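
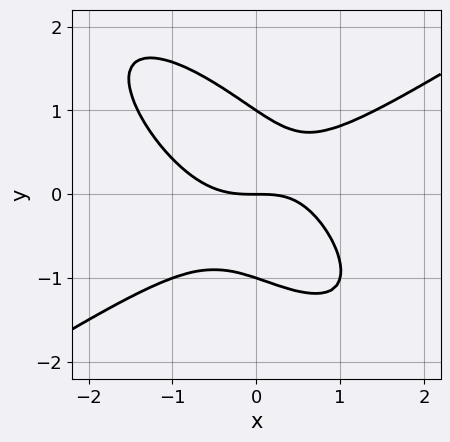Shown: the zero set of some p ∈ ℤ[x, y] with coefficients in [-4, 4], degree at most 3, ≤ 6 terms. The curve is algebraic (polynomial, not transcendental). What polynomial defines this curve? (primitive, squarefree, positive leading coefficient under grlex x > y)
2*x^3 - 3*x*y^2 - 3*y^3 - x*y + 3*y

First, deg p = 3.
Then, from the visible intercepts: the y-axis gridline crossings are at y ∈ {-1, 0, 1}; one x-axis crossing is at x = 0.
Finally, assembling these constraints gives the stated polynomial.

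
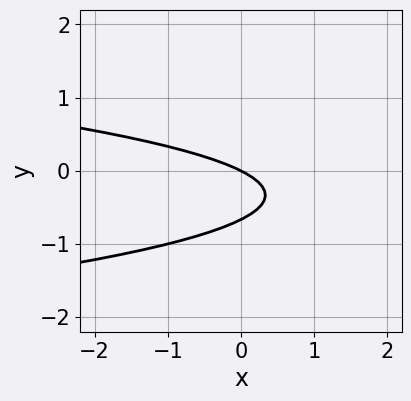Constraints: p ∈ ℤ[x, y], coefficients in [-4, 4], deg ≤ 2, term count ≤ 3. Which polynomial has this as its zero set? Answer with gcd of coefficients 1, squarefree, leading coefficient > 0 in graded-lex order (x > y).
deg p = 2. The shape is more complex than any degree-1 curve.
From the axis intercepts and sections: one x-axis crossing is at x = 0; it meets the y-axis at y = 0 (among the integer gridlines).
These observations pin down the coefficients.

3*y^2 + x + 2*y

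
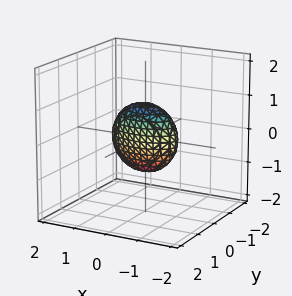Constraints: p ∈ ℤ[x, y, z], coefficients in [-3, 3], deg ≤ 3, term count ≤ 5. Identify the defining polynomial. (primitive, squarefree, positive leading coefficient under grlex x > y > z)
First, degree: a closed, bounded, convex surface; a quadric, so deg p = 2.
Then, symmetries: it's symmetric under z → −z, forcing even powers of z; the x ↦ −x reflection is a symmetry, so x appears only in even powers; the y ↦ −y reflection is a symmetry, so y appears only in even powers.
Then, checking where it meets the axes: the x-axis gridline crossings are at x ∈ {-1, 1}; among the integer gridlines, it crosses the z-axis at z ∈ {-1, 1}.
Finally, matching integer coefficients to the picture gives p.

x^2 + 3*y^2 + z^2 - 1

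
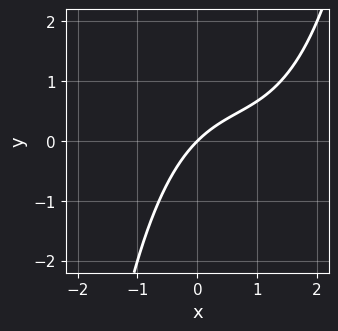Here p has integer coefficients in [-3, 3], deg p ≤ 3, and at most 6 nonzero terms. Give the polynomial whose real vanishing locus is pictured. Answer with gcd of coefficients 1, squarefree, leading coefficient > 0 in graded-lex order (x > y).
x^3 - 2*x^2 + 3*x - 3*y

First, the degree is 3 — a generic line meets the curve in up to 3 points.
Next, reading off the gridlines: one x-axis crossing is at x = 0; it meets the y-axis at y = 0 (among the integer gridlines).
Finally, the integer polynomial consistent with all of this is the stated p.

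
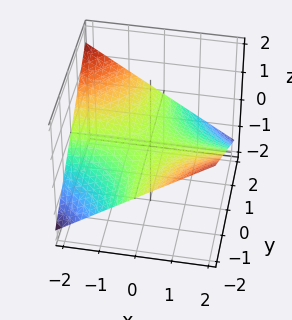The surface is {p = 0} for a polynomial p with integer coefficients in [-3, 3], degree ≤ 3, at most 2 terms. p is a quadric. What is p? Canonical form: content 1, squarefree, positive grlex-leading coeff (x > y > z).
x*y + 3*z

1. deg p = 2.
2. Observable constraints: every point of the y-axis in the box is on the surface; the visible x-axis segment lies entirely on the surface.
3. Putting this together gives p.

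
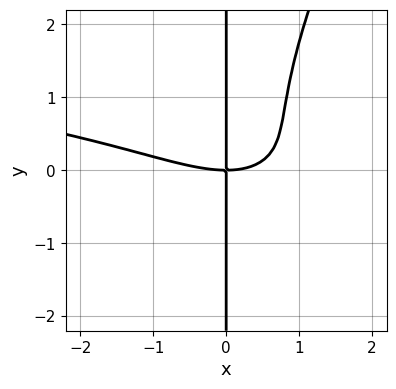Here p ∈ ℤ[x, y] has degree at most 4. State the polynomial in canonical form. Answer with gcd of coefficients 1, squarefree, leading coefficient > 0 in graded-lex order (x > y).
2*x^2*y^2 - x*y^3 + x^3 + 2*x^2*y - 3*x*y

(a) The degree is 4 — the shape is more complex than any degree-3 curve.
(b) Reading off the gridlines: every point of the y-axis in the box is on the curve; it meets the x-axis at x = 0 (among the integer gridlines).
(c) Putting this together gives p.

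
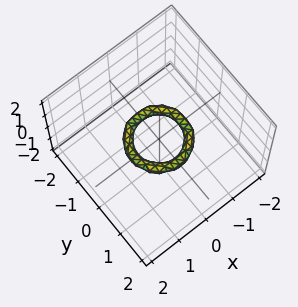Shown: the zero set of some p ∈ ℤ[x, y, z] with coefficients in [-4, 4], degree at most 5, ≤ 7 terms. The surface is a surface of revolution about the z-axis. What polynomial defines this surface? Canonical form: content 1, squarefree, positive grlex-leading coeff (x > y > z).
2*x^4 + 4*x^2*y^2 + 2*y^4 - 3*x^2 - 3*y^2 + 3*z^2 + 1

(a) The degree is 4 — the shape is more complex than any degree-3 surface.
(b) Symmetries: rotational symmetry about the z-axis ⇒ p depends on x, y only through x² + y².
(c) Observable constraints: the surface avoids every integer z-axis point in the box; a circular section at z = 0 has radius between 0 and 1; among the integer gridlines, it crosses the x-axis at x ∈ {-1, 1}.
(d) The integer polynomial consistent with all of this is the stated p. Check: (0, 1, 0) on the y-axis lies on the surface, and p(0, 1, 0) = 0. ✓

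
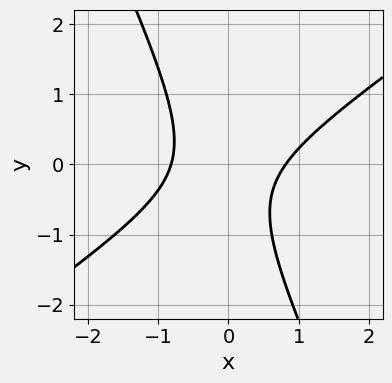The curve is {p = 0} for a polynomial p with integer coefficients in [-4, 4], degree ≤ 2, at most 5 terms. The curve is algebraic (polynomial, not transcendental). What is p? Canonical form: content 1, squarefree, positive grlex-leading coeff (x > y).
3*x^2 - 3*x*y - 2*y^2 - y - 2

The degree is 2 — a generic line meets the curve in up to 2 points.
Reading off the gridlines: it misses every integer gridline on the y-axis.
Solving for integer coefficients yields p as stated.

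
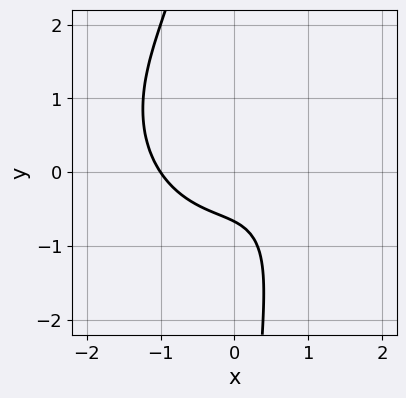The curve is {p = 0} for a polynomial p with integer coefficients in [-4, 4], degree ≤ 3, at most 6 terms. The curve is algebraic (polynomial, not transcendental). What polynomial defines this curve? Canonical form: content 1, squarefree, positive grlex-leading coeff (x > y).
Degree: a generic line meets the curve in up to 3 points, so deg p = 3.
Observable constraints: it crosses the x-axis at the gridline x = -1.
Matching integer coefficients to the picture gives p.

2*x^3 + 2*x*y^2 - x*y + 3*y + 2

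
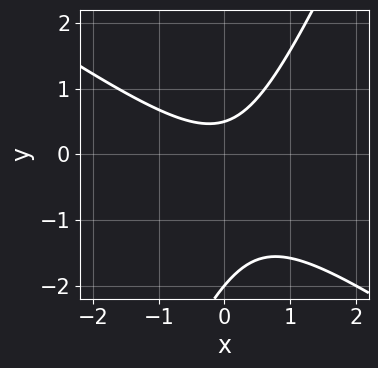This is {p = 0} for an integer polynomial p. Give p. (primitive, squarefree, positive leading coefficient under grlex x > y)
1. The degree is 2 — no degree-1 curve has this shape.
2. Observable constraints: the curve avoids every integer x-axis point in the box; it crosses the y-axis at the gridline y = -2.
3. The integer polynomial consistent with all of this is the stated p.

3*x^2 + 3*x*y - 2*y^2 - 3*y + 2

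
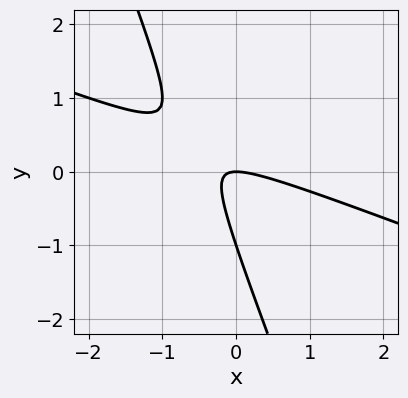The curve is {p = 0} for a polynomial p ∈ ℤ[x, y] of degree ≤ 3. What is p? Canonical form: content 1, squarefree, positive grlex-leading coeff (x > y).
Degree: no degree-1 curve has this shape, so deg p = 2.
Checking where it meets the axes: it crosses the x-axis at the gridline x = 0; among the integer gridlines, it crosses the y-axis at y ∈ {-1, 0}.
Assembling these constraints gives the stated polynomial.

x^2 + 3*x*y + y^2 + y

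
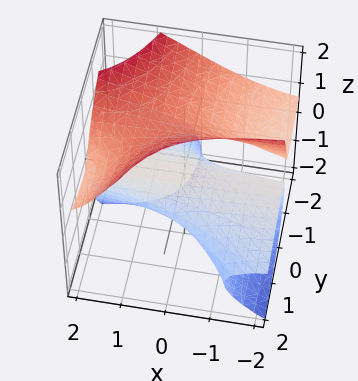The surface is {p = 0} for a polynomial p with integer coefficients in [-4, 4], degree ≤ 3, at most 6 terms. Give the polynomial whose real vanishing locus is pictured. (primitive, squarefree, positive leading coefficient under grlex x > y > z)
2*x*y*z - y*z^2 + z^3 - y^2 - 2*z

(a) I count 2 distinct pieces.
(b) The degree is 3 — no degree-2 surface has this shape.
(c) Against the integer gridlines: one y-axis crossing is at y = 0; the visible x-axis segment lies entirely on the surface.
(d) These observations pin down the coefficients.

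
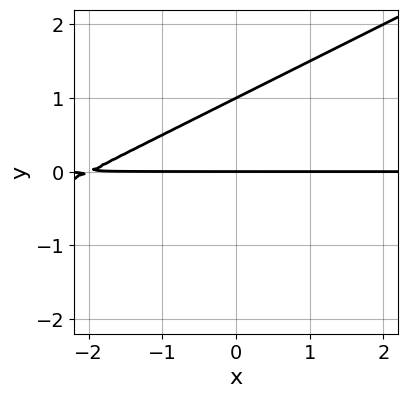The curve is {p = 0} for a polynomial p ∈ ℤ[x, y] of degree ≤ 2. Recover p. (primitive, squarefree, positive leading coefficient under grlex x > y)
x*y - 2*y^2 + 2*y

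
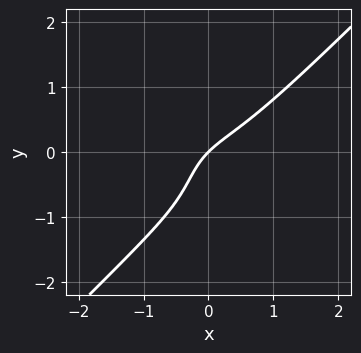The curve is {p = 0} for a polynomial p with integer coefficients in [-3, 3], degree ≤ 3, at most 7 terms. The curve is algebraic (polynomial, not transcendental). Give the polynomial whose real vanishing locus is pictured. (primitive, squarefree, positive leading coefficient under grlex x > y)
1. deg p = 3. A generic line meets the curve in up to 3 points.
2. From the visible intercepts: it meets the y-axis at y = 0 (among the integer gridlines); it crosses the x-axis at the gridline x = 0.
3. These observations pin down the coefficients.

x^3 - y^3 - y^2 + x - y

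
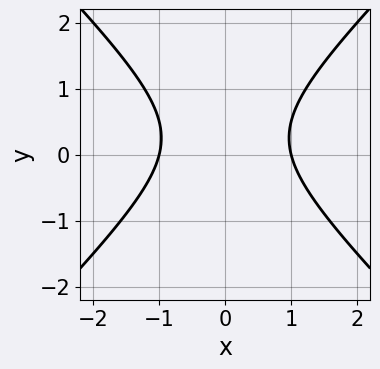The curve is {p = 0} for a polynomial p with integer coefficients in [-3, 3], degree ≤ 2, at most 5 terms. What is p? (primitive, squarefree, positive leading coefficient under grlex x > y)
2*x^2 - 2*y^2 + y - 2

The degree is 2 — no degree-1 curve has this shape.
Symmetries: it's symmetric under x → −x, forcing even powers of x.
Reading off the gridlines: among the integer gridlines, it crosses the x-axis at x ∈ {-1, 1}; the curve avoids every integer y-axis point in the box.
Solving for integer coefficients yields p as stated.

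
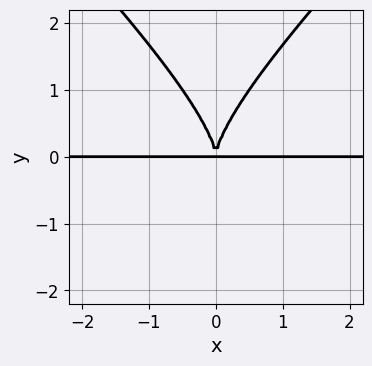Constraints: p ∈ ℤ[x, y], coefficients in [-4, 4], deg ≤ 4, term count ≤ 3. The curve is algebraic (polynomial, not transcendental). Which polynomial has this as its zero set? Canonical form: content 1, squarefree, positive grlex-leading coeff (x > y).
1. The degree is 4 — no degree-3 curve has this shape.
2. Symmetries: it's symmetric under x → −x, forcing even powers of x.
3. Checking where it meets the axes: every point of the x-axis in the box is on the curve.
4. Fitting integer coefficients to these (and the overall shape) gives p.

x^2*y^2 - y^4 + 3*x^2*y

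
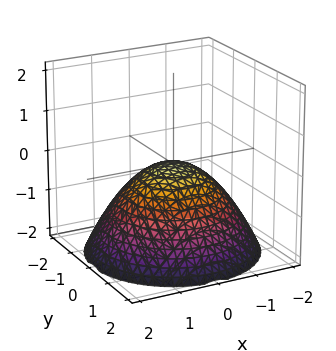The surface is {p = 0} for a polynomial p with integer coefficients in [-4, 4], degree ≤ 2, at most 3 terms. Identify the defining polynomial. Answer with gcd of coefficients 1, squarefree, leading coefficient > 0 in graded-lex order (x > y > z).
x^2 + y^2 + 2*z

(a) The degree is 2 — a paraboloid; a quadric.
(b) Symmetry: the surface is invariant under rotation about z: p = q(x² + y², z).
(c) From the visible intercepts: a circular section at z = -1 has radius between 1 and 2; it meets the x-axis at x = 0 (among the integer gridlines); one z-axis crossing is at z = 0; one y-axis crossing is at y = 0.
(d) Fitting integer coefficients to these (and the overall shape) gives p.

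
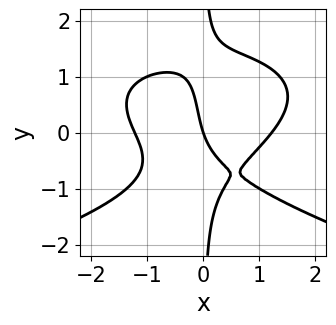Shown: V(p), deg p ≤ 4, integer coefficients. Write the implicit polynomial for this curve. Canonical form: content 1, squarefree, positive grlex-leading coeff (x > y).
3*x*y^3 + 2*x^3 - 3*x*y - 3*x - y

First, the degree is 4 — a generic line meets the curve in up to 4 points.
Next, from the visible intercepts: it crosses the x-axis at the gridline x = 0; it meets the y-axis at y = 0 (among the integer gridlines).
Finally, together with the visible shape, these determine p as stated.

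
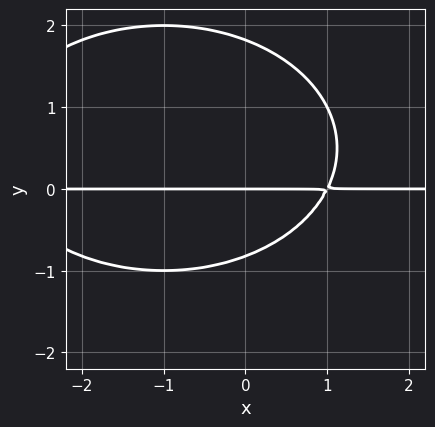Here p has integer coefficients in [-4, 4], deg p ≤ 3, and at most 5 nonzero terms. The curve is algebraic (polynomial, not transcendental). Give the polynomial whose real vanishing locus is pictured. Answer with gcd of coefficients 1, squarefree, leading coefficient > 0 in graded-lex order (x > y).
Degree: the shape is more complex than any degree-2 curve, so deg p = 3.
Reading off the gridlines: every point of the x-axis in the box is on the curve; it meets the y-axis at y = 0 (among the integer gridlines).
Assembling these constraints gives the stated polynomial.

x^2*y + 2*y^3 + 2*x*y - 2*y^2 - 3*y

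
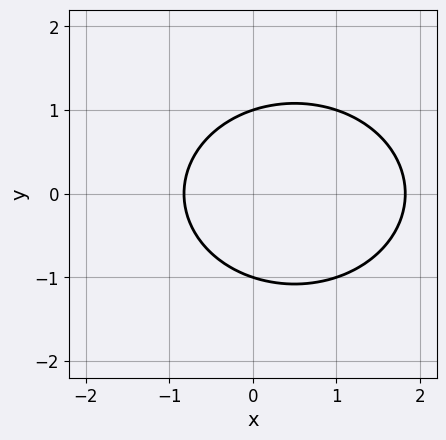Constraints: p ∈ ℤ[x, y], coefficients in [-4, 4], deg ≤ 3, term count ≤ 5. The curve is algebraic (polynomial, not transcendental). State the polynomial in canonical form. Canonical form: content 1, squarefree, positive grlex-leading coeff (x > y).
2*x^2 + 3*y^2 - 2*x - 3

1. Degree: the shape is more complex than any degree-1 curve, so deg p = 2.
2. Symmetries: it's symmetric under y → −y, forcing even powers of y.
3. Observable constraints: the y-axis gridline crossings are at y ∈ {-1, 1}.
4. These observations pin down the coefficients.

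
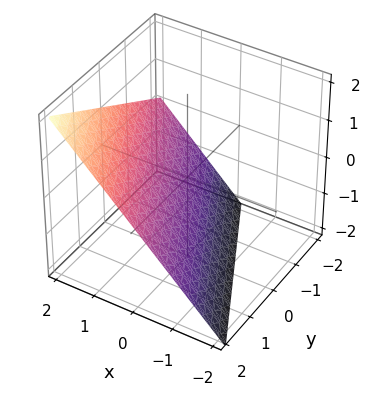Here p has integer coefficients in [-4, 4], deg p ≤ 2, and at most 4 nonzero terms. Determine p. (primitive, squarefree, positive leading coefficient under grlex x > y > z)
2*x + y - 2*z - 2

(a) The degree is 1 — every cross-section is a straight line — this is a plane.
(b) From the axis intercepts and sections: one z-axis crossing is at z = -1; it meets the y-axis at y = 2 (among the integer gridlines).
(c) Together with the visible shape, these determine p as stated. Check: (1, 0, 0) on the x-axis lies on the surface, and p(1, 0, 0) = 0. ✓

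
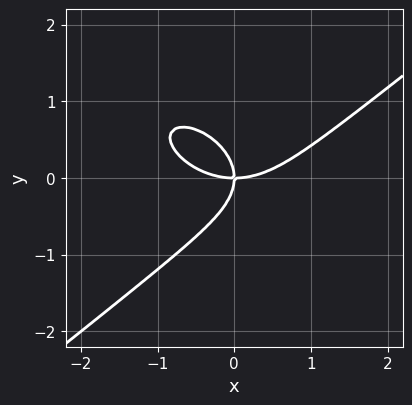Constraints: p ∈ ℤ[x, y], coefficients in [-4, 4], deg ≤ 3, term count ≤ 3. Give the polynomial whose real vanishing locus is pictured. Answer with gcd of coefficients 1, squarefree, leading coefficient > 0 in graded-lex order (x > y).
x^3 - 2*y^3 - 2*x*y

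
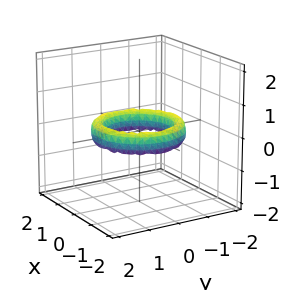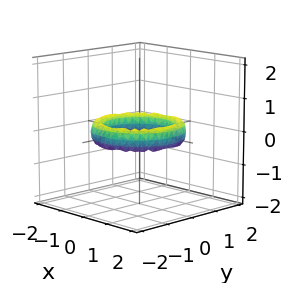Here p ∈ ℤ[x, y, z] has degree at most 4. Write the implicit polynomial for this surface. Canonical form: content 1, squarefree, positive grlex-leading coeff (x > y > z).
x^4 + 2*x^2*y^2 + y^4 - 3*x^2 - 3*y^2 + 2*z^2 + 2

Degree: a generic line meets the surface in up to 4 points, so deg p = 4.
By symmetry, every cross-section ⟂ z is a circle, so x, y appear only via x² + y².
From the visible intercepts: it misses every integer gridline on the z-axis; among the integer gridlines, it crosses the x-axis at x ∈ {-1, 1}.
Assembling these constraints gives the stated polynomial. Check: (0, 1, 0) on the y-axis lies on the surface, and p(0, 1, 0) = 0. ✓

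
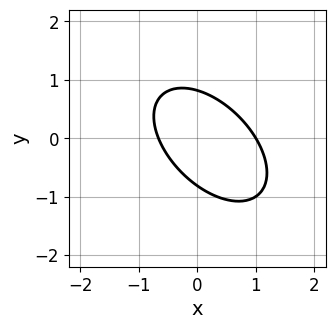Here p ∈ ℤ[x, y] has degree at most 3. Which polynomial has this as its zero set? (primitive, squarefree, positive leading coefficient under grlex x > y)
First, the degree is 2 — the shape is more complex than any degree-1 curve.
Next, checking where it meets the axes: it crosses the x-axis at the gridline x = 1.
Finally, these observations pin down the coefficients.

3*x^2 + 3*x*y + 3*y^2 - x - 2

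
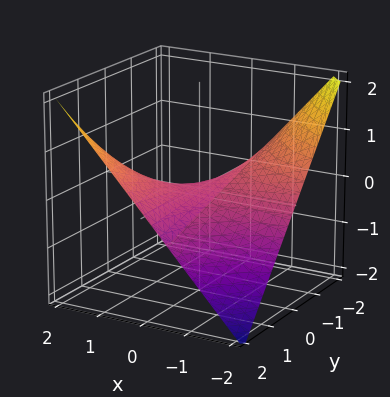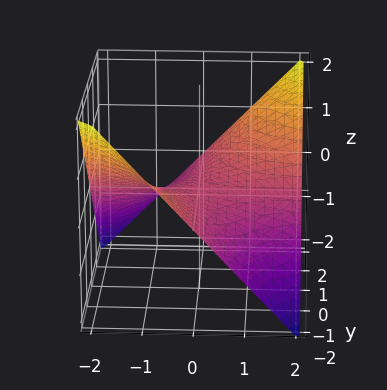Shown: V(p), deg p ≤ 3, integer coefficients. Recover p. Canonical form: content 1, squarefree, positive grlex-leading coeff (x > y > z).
x*y - 2*z

First, degree: a saddle surface; a quadric, so deg p = 2.
Next, checking where it meets the axes: every point of the x-axis in the box is on the surface; every point of the y-axis in the box is on the surface; it crosses the z-axis at the gridline z = 0.
Finally, together with the visible shape, these determine p as stated.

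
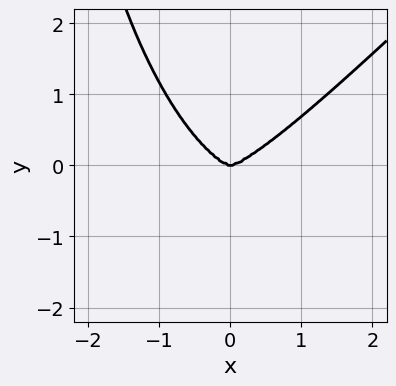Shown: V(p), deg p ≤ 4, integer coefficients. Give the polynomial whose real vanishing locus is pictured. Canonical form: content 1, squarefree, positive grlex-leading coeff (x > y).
1. The degree is 4 — the shape is more complex than any degree-3 curve.
2. From the visible intercepts: it meets the y-axis at y = 0 (among the integer gridlines); it meets the x-axis at x = 0 (among the integer gridlines).
3. Putting this together gives p.

2*x^4 - x^3*y - x*y^3 - 3*y^3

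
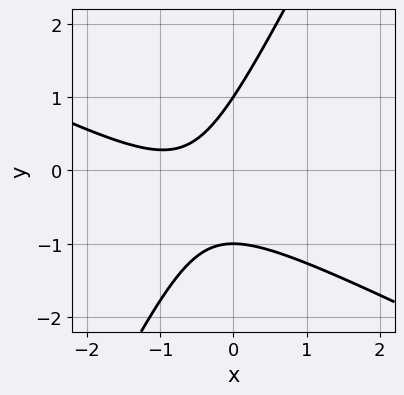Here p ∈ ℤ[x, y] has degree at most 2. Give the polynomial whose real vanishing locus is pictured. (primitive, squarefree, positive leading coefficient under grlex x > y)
1. deg p = 2. The shape is more complex than any degree-1 curve.
2. From the visible intercepts: the curve avoids every integer x-axis point in the box; among the integer gridlines, it crosses the y-axis at y ∈ {-1, 1}.
3. Putting this together gives p.

2*x^2 + 3*x*y - 2*y^2 + 3*x + 2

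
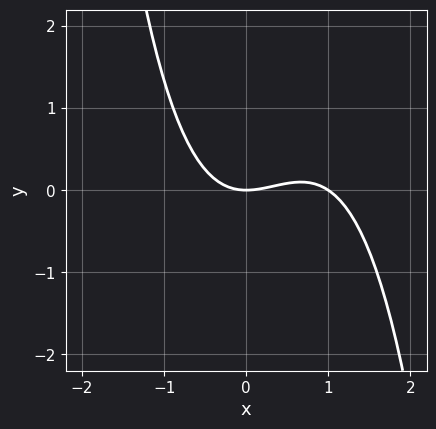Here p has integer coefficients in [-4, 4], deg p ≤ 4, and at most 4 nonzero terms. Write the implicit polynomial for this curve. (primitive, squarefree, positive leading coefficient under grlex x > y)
Degree: a generic line meets the curve in up to 3 points, so deg p = 3.
Checking where it meets the axes: among the integer gridlines, it crosses the x-axis at x ∈ {0, 1}; it meets the y-axis at y = 0 (among the integer gridlines).
Matching integer coefficients to the picture gives p.

2*x^3 - 2*x^2 + 3*y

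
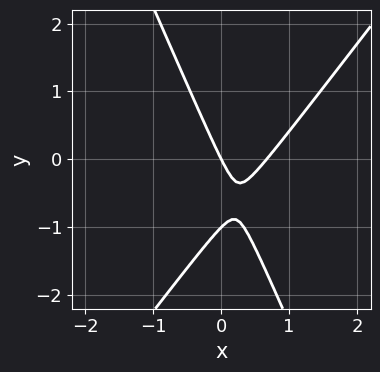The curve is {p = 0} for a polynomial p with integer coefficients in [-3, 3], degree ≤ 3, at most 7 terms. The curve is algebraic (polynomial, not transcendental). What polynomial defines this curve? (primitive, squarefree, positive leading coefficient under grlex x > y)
First, the degree is 2 — no degree-1 curve has this shape.
Next, from the visible intercepts: one x-axis crossing is at x = 0; among the integer gridlines, it crosses the y-axis at y ∈ {-1, 0}.
Finally, putting this together gives p.

3*x^2 - x*y - y^2 - 2*x - y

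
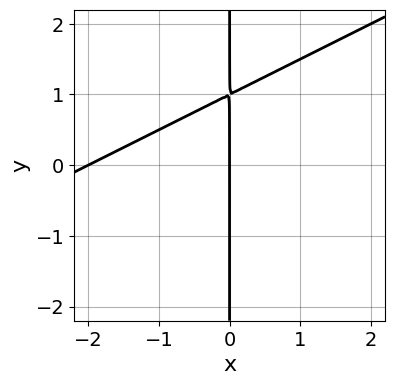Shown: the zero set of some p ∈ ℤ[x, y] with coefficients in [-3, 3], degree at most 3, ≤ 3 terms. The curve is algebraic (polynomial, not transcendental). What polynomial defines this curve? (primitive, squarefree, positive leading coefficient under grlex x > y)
The degree is 2 — a generic line meets the curve in up to 2 points.
Observable constraints: every point of the y-axis in the box is on the curve; among the integer gridlines, it crosses the x-axis at x ∈ {-2, 0}.
Matching integer coefficients to the picture gives p.

x^2 - 2*x*y + 2*x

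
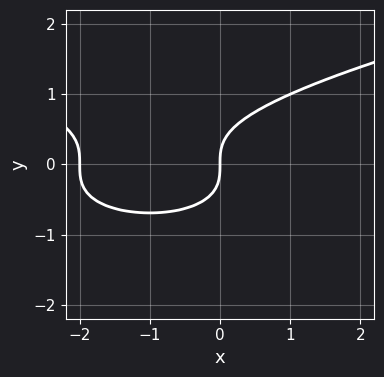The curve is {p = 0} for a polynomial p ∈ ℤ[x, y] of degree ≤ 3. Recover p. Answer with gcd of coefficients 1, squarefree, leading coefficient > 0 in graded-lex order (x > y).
3*y^3 - x^2 - 2*x

1. deg p = 3. The shape is more complex than any degree-2 curve.
2. Checking where it meets the axes: among the integer gridlines, it crosses the x-axis at x ∈ {-2, 0}; it crosses the y-axis at the gridline y = 0.
3. Together with the visible shape, these determine p as stated.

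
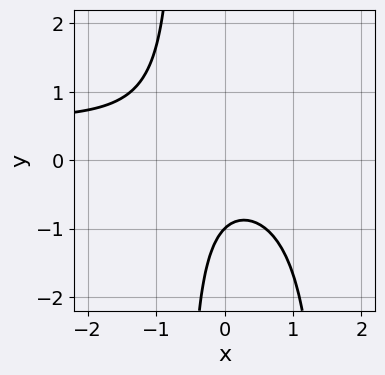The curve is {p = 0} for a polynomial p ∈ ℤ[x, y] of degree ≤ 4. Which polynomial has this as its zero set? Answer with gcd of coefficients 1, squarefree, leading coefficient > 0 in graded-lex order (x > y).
3*x^2*y - 2*x^2 - 3*x*y - 3*y - 3

(a) deg p = 3. A generic line meets the curve in up to 3 points.
(b) From the visible intercepts: it misses every integer gridline on the x-axis; it crosses the y-axis at the gridline y = -1.
(c) Assembling these constraints gives the stated polynomial.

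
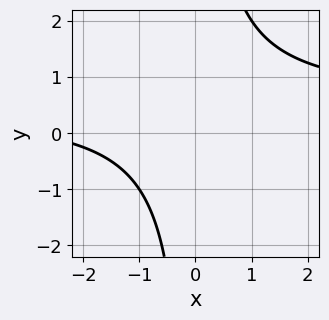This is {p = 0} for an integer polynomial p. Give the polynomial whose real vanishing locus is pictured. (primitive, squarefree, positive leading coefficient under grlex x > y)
2*x*y - x - 3

(a) Degree: the shape is more complex than any degree-1 curve, so deg p = 2.
(b) Observable constraints: the curve avoids every integer y-axis point in the box; the curve avoids every integer x-axis point in the box.
(c) Putting this together gives p.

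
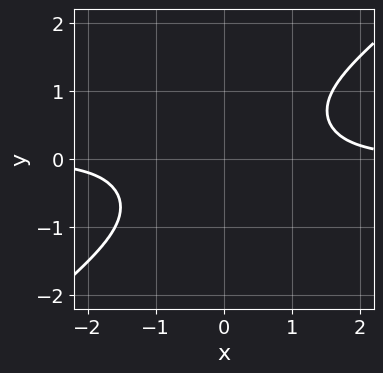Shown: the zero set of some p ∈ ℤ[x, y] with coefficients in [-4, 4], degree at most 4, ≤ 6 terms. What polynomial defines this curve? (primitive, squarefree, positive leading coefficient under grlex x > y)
2*x^3*y - x^2*y^2 - x*y^3 - y^4 - 3

1. Degree: a generic line meets the curve in up to 4 points, so deg p = 4.
2. Observable constraints: no y-intercept at any integer in the box; no x-intercept at any integer in the box.
3. Solving for integer coefficients yields p as stated.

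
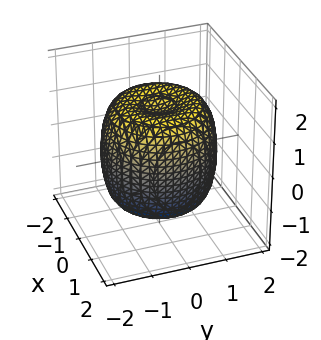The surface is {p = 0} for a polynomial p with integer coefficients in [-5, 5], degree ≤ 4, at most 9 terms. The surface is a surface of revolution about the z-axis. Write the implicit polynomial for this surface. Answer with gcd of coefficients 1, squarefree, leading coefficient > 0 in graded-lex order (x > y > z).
deg p = 4. A generic line meets the surface in up to 4 points.
By symmetry, the surface is invariant under rotation about z: p = q(x² + y², z).
Against the integer gridlines: a circular section at z = 1 has radius between 1 and 2.
Together with the visible shape, these determine p as stated.

2*x^4 + 4*x^2*y^2 + 2*y^4 - 3*x^2 - 3*y^2 + 2*z^2 - 3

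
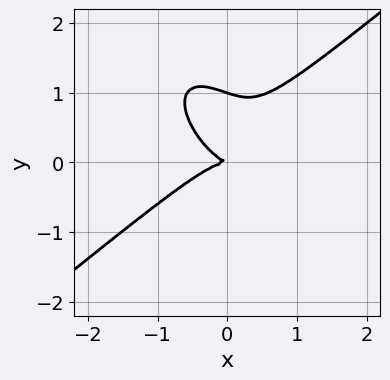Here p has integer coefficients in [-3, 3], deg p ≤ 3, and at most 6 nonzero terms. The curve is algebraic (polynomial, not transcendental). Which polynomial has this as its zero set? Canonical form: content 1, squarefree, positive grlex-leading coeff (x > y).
3*x^3 - 2*x*y^2 - 3*y^3 + x*y + 3*y^2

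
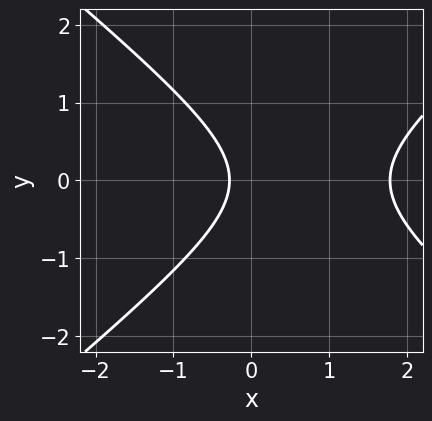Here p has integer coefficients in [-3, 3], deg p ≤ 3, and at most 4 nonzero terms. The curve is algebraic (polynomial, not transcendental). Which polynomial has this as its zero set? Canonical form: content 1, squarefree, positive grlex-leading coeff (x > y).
1. Degree: no degree-1 curve has this shape, so deg p = 2.
2. Symmetries: it's symmetric under y → −y, forcing even powers of y.
3. From the axis intercepts and sections: the curve avoids every integer y-axis point in the box.
4. These observations pin down the coefficients.

2*x^2 - 3*y^2 - 3*x - 1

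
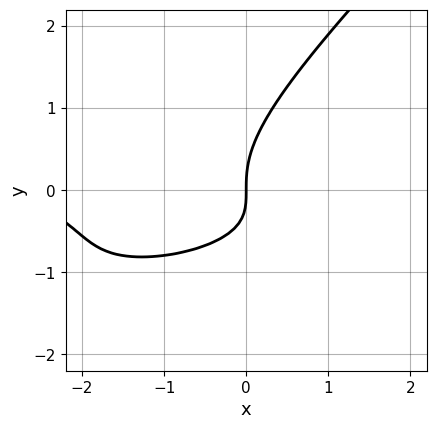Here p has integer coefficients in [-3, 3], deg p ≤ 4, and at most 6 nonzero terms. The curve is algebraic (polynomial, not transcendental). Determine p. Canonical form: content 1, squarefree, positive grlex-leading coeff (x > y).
3*x*y^2 - 3*y^3 + x^2 + 3*x*y + 3*x

(a) Degree: a generic line meets the curve in up to 3 points, so deg p = 3.
(b) Checking where it meets the axes: it crosses the x-axis at the gridline x = 0; it meets the y-axis at y = 0 (among the integer gridlines).
(c) Assembling these constraints gives the stated polynomial.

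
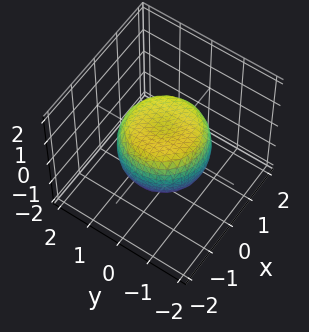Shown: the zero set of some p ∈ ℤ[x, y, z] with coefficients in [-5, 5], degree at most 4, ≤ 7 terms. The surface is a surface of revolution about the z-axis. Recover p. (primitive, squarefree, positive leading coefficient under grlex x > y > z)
2*x^4 + 4*x^2*y^2 + 2*y^4 - 2*x^2 - 2*y^2 + 3*z^2 - 2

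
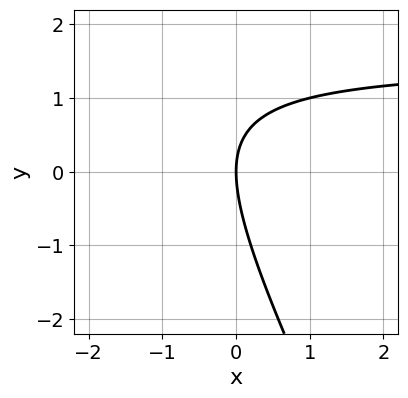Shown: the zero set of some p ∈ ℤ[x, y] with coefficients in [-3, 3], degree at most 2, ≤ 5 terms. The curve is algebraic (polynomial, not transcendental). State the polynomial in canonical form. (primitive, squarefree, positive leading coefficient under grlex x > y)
2*x*y + y^2 - 3*x

1. Degree: the shape is more complex than any degree-1 curve, so deg p = 2.
2. Observable constraints: it meets the x-axis at x = 0 (among the integer gridlines); one y-axis crossing is at y = 0.
3. Together with the visible shape, these determine p as stated.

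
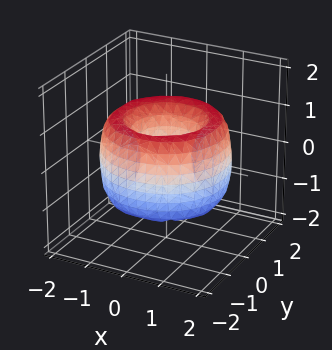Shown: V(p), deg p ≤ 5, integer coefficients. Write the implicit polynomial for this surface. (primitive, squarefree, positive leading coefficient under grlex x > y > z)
x^4 + 2*x^2*y^2 + y^4 - 3*x^2 - 3*y^2 + z^2 + 1

Degree: the shape is more complex than any degree-3 surface, so deg p = 4.
By symmetry, the z-axis is an axis of rotation, so x and y enter only as x² + y².
Observable constraints: a circular section at z = -1 has radius exactly 1; the surface avoids every integer z-axis point in the box.
Solving for integer coefficients yields p as stated.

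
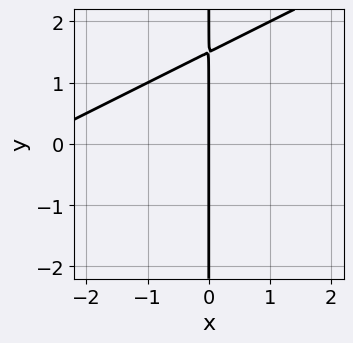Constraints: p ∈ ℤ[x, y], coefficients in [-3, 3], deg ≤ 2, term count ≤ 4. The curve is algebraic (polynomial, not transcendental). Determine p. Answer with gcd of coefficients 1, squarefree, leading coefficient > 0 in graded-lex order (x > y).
(a) Degree: the shape is more complex than any degree-1 curve, so deg p = 2.
(b) Observable constraints: one x-axis crossing is at x = 0; every point of the y-axis in the box is on the curve.
(c) Putting this together gives p.

x^2 - 2*x*y + 3*x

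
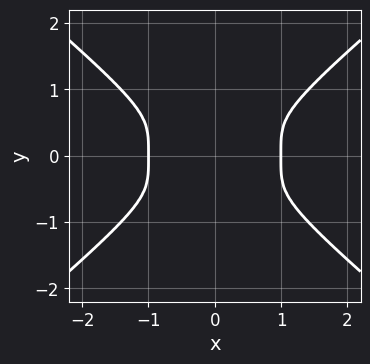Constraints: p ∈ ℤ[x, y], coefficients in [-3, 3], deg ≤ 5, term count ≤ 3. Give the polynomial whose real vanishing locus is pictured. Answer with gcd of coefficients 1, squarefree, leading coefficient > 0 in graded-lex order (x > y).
x^4 - 2*y^4 - x^2

(a) Degree: a generic line meets the curve in up to 4 points, so deg p = 4.
(b) Symmetries: mirror symmetry x ↦ −x ⇒ only even powers of x; the y ↦ −y reflection is a symmetry, so y appears only in even powers.
(c) Reading off the gridlines: the x-axis gridline crossings are at x ∈ {-1, 1}.
(d) Fitting integer coefficients to these (and the overall shape) gives p.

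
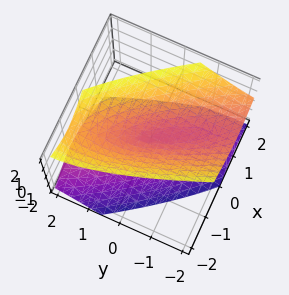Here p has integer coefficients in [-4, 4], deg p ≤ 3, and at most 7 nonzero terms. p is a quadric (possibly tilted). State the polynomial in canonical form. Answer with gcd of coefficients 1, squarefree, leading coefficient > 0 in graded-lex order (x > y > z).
First, the picture has 2 separate pieces. Treating them together as one polynomial.
Then, the degree is 2 — a generic line meets the surface in up to 2 points.
Then, from the visible intercepts: it meets the z-axis at z = 0 (among the integer gridlines); it crosses the x-axis at the gridline x = 0; one y-axis crossing is at y = 0.
Finally, putting this together gives p.

3*x^2 + 3*x*y + y^2 + y*z - 2*z^2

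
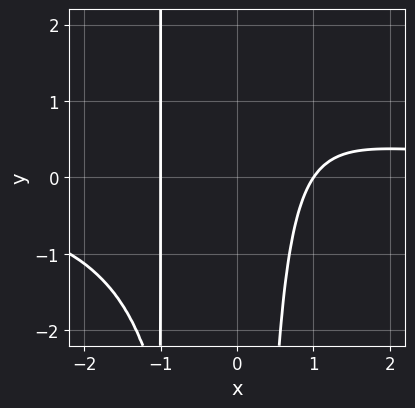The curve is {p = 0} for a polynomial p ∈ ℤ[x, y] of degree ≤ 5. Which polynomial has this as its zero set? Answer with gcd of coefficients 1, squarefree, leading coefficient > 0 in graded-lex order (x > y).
2*x^3*y + 2*x^2*y - 3*x^2 + 3

(a) The degree is 4 — no degree-3 curve has this shape.
(b) Reading off the gridlines: the curve avoids every integer y-axis point in the box; among the integer gridlines, it crosses the x-axis at x ∈ {-1, 1}.
(c) Matching integer coefficients to the picture gives p.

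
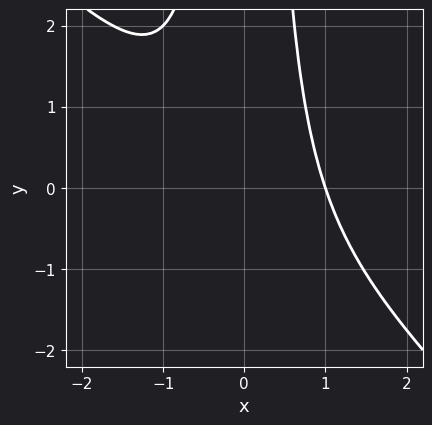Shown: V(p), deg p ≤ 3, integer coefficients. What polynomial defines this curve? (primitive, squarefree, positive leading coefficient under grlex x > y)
x^3 + x^2*y - 1

(a) Degree: a generic line meets the curve in up to 3 points, so deg p = 3.
(b) From the visible intercepts: it meets the x-axis at x = 1 (among the integer gridlines); it misses every integer gridline on the y-axis.
(c) Putting this together gives p.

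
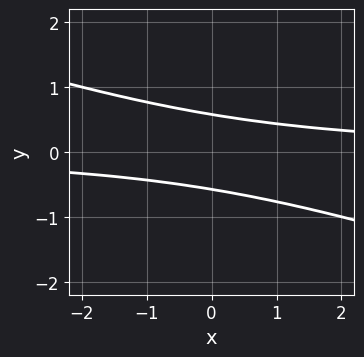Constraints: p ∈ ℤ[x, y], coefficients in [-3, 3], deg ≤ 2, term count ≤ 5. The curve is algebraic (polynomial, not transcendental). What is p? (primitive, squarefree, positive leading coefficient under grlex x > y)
x*y + 3*y^2 - 1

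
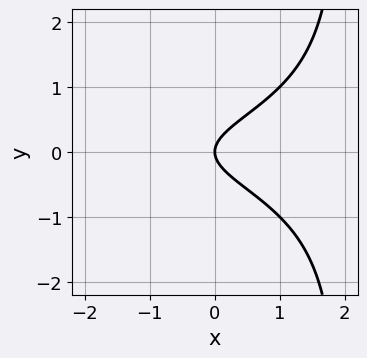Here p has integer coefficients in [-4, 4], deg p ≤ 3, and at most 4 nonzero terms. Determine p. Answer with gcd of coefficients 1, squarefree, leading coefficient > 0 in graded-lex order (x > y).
x*y^2 - 2*y^2 + x

deg p = 3. A generic line meets the curve in up to 3 points.
Symmetries: mirror symmetry y ↦ −y ⇒ only even powers of y.
Observable constraints: one x-axis crossing is at x = 0; it crosses the y-axis at the gridline y = 0.
Assembling these constraints gives the stated polynomial.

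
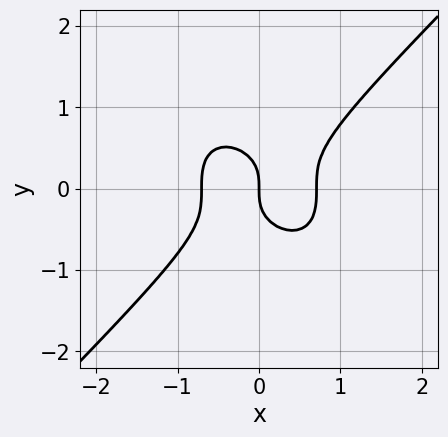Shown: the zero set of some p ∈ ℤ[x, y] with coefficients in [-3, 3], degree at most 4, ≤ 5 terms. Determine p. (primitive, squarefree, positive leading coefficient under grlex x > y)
2*x^3 - 2*y^3 - x

Degree: no degree-2 curve has this shape, so deg p = 3.
Checking where it meets the axes: it crosses the y-axis at the gridline y = 0; one x-axis crossing is at x = 0.
These observations pin down the coefficients.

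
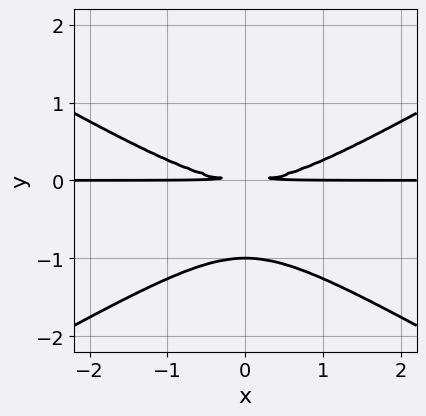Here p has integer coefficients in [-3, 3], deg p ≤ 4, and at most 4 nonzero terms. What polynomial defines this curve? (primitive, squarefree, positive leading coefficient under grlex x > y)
x^2*y - 3*y^3 - 3*y^2

deg p = 3. A generic line meets the curve in up to 3 points.
Symmetries: the x ↦ −x reflection is a symmetry, so x appears only in even powers.
Reading off the gridlines: one y-axis crossing is at y = -1; every point of the x-axis in the box is on the curve.
Solving for integer coefficients yields p as stated.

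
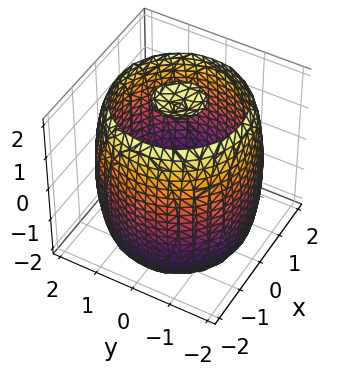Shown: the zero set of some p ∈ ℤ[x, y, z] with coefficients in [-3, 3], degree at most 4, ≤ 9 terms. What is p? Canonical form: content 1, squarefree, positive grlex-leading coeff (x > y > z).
1. There are 3 components.
2. Degree: the shape is more complex than any degree-3 surface, so deg p = 4.
3. Symmetries: every cross-section ⟂ z is a circle, so x, y appear only via x² + y².
4. Against the integer gridlines: a circular section at z = 2 has radius between 0 and 1.
5. Putting this together gives p.

x^4 + 2*x^2*y^2 + y^4 - 3*x^2 - 3*y^2 + z^2 - 3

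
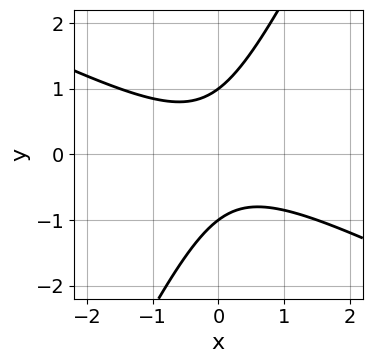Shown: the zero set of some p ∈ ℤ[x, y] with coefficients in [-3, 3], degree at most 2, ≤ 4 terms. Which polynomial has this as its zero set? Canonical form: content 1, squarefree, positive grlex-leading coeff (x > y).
2*x^2 + 3*x*y - 2*y^2 + 2

(a) Degree: the shape is more complex than any degree-1 curve, so deg p = 2.
(b) Against the integer gridlines: it misses every integer gridline on the x-axis; among the integer gridlines, it crosses the y-axis at y ∈ {-1, 1}.
(c) Putting this together gives p.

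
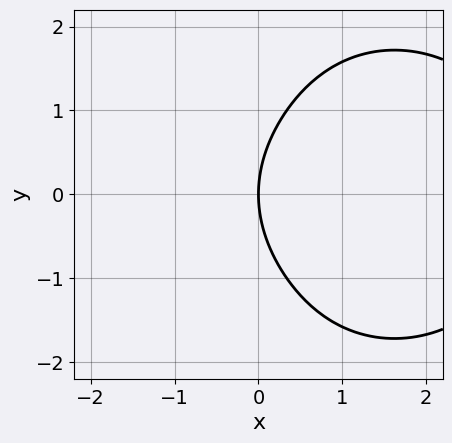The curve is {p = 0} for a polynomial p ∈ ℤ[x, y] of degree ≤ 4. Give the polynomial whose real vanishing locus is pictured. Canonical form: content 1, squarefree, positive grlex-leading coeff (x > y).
x^4 + x^2*y^2 - 3*x^3 + y^2 - 3*x

1. deg p = 4. The shape is more complex than any degree-3 curve.
2. Symmetries: the y ↦ −y reflection is a symmetry, so y appears only in even powers.
3. Observable constraints: it crosses the y-axis at the gridline y = 0; it crosses the x-axis at the gridline x = 0.
4. Assembling these constraints gives the stated polynomial.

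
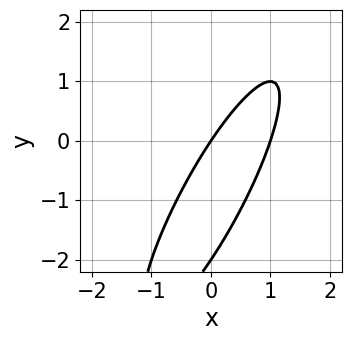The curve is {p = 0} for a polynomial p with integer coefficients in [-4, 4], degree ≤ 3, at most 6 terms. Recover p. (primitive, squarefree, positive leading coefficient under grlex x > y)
1. deg p = 2.
2. Checking where it meets the axes: the y-axis gridline crossings are at y ∈ {-2, 0}; among the integer gridlines, it crosses the x-axis at x ∈ {0, 1}.
3. Assembling these constraints gives the stated polynomial.

3*x^2 - 3*x*y + y^2 - 3*x + 2*y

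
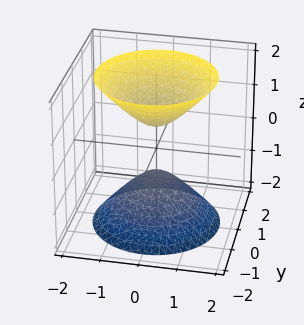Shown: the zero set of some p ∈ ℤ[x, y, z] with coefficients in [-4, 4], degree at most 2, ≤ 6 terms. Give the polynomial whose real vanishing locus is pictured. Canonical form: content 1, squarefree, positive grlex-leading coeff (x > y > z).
1. The picture has 2 separate pieces.
2. deg p = 2.
3. Symmetries: the z ↦ −z reflection is a symmetry, so z appears only in even powers; the surface is invariant under rotation about z: p = q(x² + y², z).
4. Reading off the gridlines: it misses every integer gridline on the x-axis; a circular section at z = 2 has radius between 1 and 2; the surface avoids every integer y-axis point in the box.
5. Putting this together gives p.

3*x^2 + 3*y^2 - 2*z^2 + 1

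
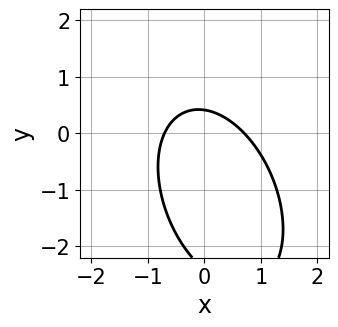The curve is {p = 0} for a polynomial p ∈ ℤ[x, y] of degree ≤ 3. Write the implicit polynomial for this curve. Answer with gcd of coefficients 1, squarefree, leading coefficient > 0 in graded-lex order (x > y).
2*x^2 + x*y + y^2 + 2*y - 1

First, degree: a generic line meets the curve in up to 2 points, so deg p = 2.
Finally, solving for integer coefficients yields p as stated.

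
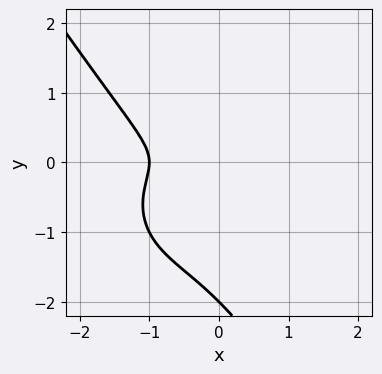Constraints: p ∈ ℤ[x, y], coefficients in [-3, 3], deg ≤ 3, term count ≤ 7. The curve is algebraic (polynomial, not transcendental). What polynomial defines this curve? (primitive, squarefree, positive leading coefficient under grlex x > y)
deg p = 3.
Reading off the gridlines: it meets the y-axis at y = -2 (among the integer gridlines); one x-axis crossing is at x = -1.
Assembling these constraints gives the stated polynomial.

x^3 + x*y^2 + y^3 + x^2 + 2*y^2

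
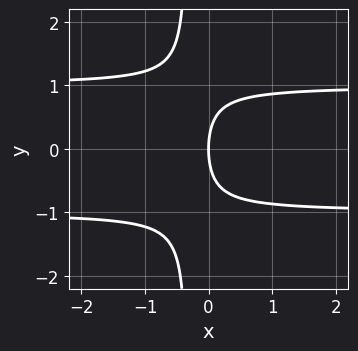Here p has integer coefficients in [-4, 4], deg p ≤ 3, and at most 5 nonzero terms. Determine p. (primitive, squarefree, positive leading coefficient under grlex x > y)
(a) Degree: a generic line meets the curve in up to 3 points, so deg p = 3.
(b) Symmetries: mirror symmetry y ↦ −y ⇒ only even powers of y.
(c) Observable constraints: one y-axis crossing is at y = 0; it crosses the x-axis at the gridline x = 0.
(d) Putting this together gives p.

3*x*y^2 + y^2 - 3*x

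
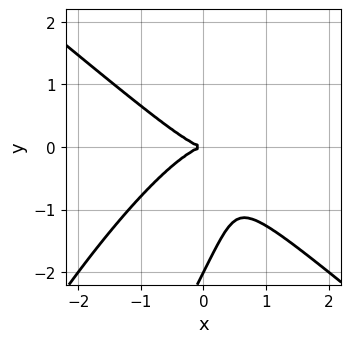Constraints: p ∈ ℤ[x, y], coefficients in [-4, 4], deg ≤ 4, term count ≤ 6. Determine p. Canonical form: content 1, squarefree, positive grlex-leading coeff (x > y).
2*x^3 - 2*x*y^2 + y^3 + 2*y^2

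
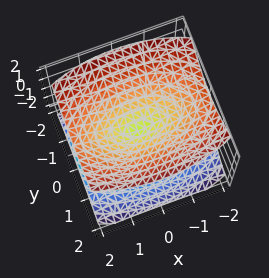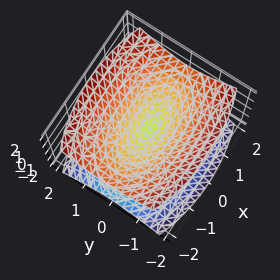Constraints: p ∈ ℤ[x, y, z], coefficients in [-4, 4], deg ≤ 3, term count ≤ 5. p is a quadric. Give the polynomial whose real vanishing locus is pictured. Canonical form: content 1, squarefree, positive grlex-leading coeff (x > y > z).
(a) I count 2 distinct pieces.
(b) deg p = 2.
(c) Symmetries: mirror symmetry x ↦ −x ⇒ only even powers of x; mirror symmetry z ↦ −z ⇒ only even powers of z; the y ↦ −y reflection is a symmetry, so y appears only in even powers.
(d) From the axis intercepts and sections: it meets the y-axis at y = 0 (among the integer gridlines); it crosses the x-axis at the gridline x = 0; it crosses the z-axis at the gridline z = 0.
(e) Putting this together gives p.

x^2 + 3*y^2 - 3*z^2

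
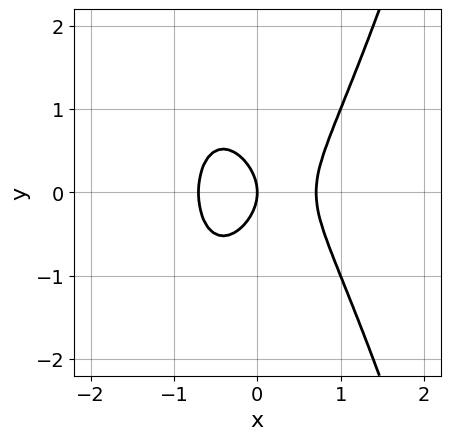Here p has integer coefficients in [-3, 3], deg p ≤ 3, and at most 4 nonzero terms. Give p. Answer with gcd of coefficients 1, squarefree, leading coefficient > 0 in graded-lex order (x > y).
2*x^3 - y^2 - x

Degree: a generic line meets the curve in up to 3 points, so deg p = 3.
Symmetries: mirror symmetry y ↦ −y ⇒ only even powers of y.
Reading off the gridlines: it crosses the y-axis at the gridline y = 0; it crosses the x-axis at the gridline x = 0.
Fitting integer coefficients to these (and the overall shape) gives p.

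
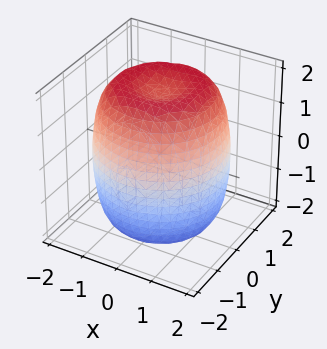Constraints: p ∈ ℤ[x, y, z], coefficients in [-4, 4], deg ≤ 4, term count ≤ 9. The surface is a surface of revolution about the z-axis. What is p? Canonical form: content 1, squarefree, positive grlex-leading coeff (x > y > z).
First, degree: the shape is more complex than any degree-3 surface, so deg p = 4.
Then, symmetries: the z-axis is an axis of rotation, so x and y enter only as x² + y².
Then, reading off the gridlines: a circular section at z = 1 has radius between 1 and 2.
Finally, solving for integer coefficients yields p as stated.

x^4 + 2*x^2*y^2 + y^4 - 2*x^2 - 2*y^2 + z^2 - 3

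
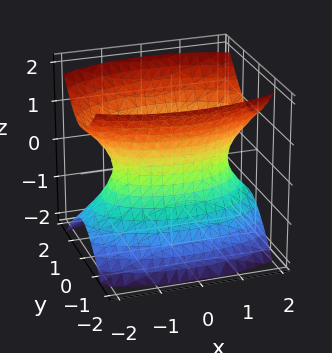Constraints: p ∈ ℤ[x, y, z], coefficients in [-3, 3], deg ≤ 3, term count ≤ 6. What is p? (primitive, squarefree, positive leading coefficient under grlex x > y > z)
x^2 + 3*y^2 - 2*z^2 - 2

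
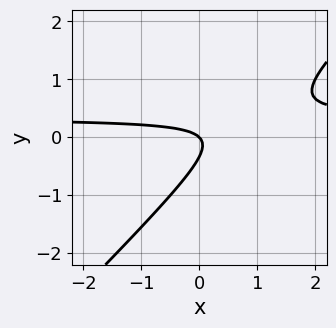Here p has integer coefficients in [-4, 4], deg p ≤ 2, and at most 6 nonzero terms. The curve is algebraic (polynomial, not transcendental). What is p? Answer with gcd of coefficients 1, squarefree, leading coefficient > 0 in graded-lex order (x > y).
3*x*y - 3*y^2 - x - y

(a) deg p = 2.
(b) Reading off the gridlines: one y-axis crossing is at y = 0; one x-axis crossing is at x = 0.
(c) These observations pin down the coefficients.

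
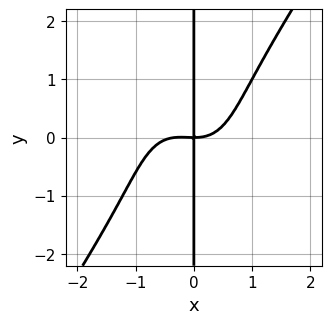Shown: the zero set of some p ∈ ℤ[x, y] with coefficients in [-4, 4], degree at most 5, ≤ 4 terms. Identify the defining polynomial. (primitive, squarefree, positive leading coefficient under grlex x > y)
(a) The degree is 4 — the shape is more complex than any degree-3 curve.
(b) Against the integer gridlines: the visible y-axis segment lies entirely on the curve; it crosses the x-axis at the gridline x = 0.
(c) Together with the visible shape, these determine p as stated.

3*x^4 - x*y^3 + x^3 - 3*x*y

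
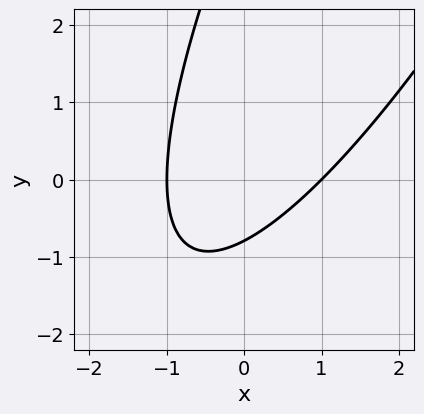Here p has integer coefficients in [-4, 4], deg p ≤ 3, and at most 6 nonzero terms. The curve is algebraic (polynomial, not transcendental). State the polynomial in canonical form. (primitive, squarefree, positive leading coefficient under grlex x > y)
3*x^2 - 3*x*y + y^2 - 3*y - 3

(a) The degree is 2 — no degree-1 curve has this shape.
(b) Against the integer gridlines: the x-axis gridline crossings are at x ∈ {-1, 1}.
(c) Matching integer coefficients to the picture gives p.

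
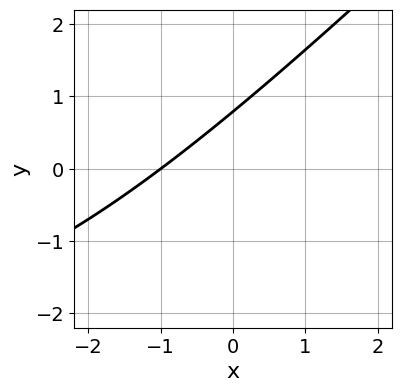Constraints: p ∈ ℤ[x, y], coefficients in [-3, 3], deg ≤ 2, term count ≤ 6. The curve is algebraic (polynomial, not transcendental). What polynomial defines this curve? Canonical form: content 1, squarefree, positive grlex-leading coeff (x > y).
First, the degree is 2 — a generic line meets the curve in up to 2 points.
Next, from the visible intercepts: one x-axis crossing is at x = -1.
Finally, these observations pin down the coefficients.

x*y - y^2 + 3*x - 3*y + 3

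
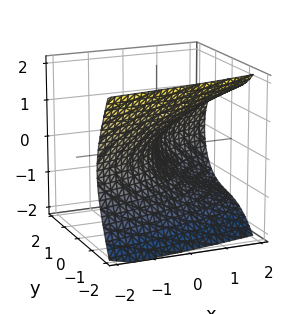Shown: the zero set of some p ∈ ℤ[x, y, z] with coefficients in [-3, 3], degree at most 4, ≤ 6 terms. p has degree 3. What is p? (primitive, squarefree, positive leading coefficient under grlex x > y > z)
y^3 + 2*z^2 - 2*x + y

First, deg p = 3. A generic line meets the surface in up to 3 points.
Then, from the axis intercepts and sections: it crosses the x-axis at the gridline x = 0; it crosses the y-axis at the gridline y = 0; one z-axis crossing is at z = 0.
Finally, putting this together gives p.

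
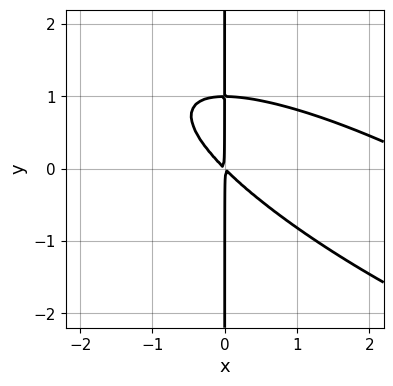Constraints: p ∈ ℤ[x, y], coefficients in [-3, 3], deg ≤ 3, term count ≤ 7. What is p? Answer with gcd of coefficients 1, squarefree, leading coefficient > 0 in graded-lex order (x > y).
(a) deg p = 3.
(b) Against the integer gridlines: the visible y-axis segment lies entirely on the curve.
(c) Together with the visible shape, these determine p as stated.

x^3 + 3*x^2*y + 3*x*y^2 - 3*x^2 - 3*x*y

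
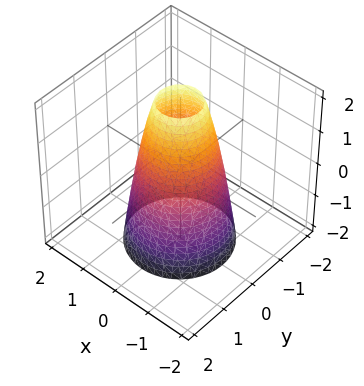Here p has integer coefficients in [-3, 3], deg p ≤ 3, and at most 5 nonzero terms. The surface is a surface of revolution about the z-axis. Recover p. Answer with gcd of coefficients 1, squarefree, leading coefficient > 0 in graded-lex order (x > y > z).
3*x^2 + 3*y^2 + z - 3

First, degree: a generic line meets the surface in up to 2 points, so deg p = 2.
Then, symmetry: every cross-section ⟂ z is a circle, so x, y appear only via x² + y².
Next, checking where it meets the axes: a circular section at z = -1 has radius between 1 and 2; the x-axis gridline crossings are at x ∈ {-1, 1}.
Finally, assembling these constraints gives the stated polynomial.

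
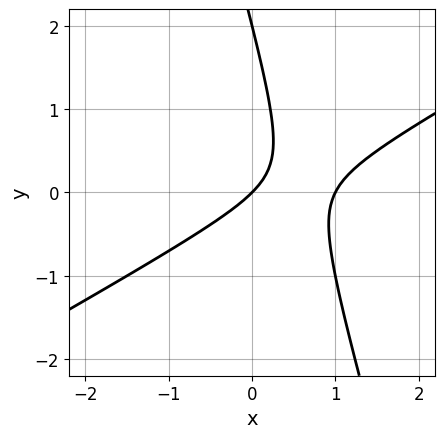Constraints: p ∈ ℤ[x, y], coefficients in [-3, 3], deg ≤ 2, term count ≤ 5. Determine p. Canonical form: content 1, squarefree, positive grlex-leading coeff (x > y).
(a) The degree is 2 — the shape is more complex than any degree-1 curve.
(b) Reading off the gridlines: the x-axis gridline crossings are at x ∈ {0, 1}; among the integer gridlines, it crosses the y-axis at y ∈ {0, 2}.
(c) Assembling these constraints gives the stated polynomial.

2*x^2 - 3*x*y - y^2 - 2*x + 2*y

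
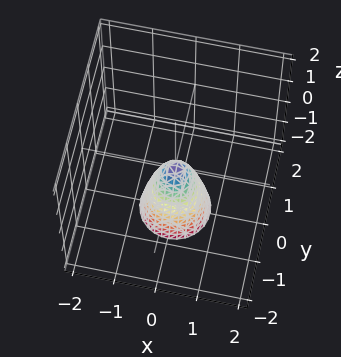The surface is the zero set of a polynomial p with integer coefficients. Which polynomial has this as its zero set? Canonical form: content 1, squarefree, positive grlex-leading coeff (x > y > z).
(a) The degree is 2 — a paraboloid; a quadric.
(b) Symmetries: rotational symmetry about the z-axis ⇒ p depends on x, y only through x² + y².
(c) Checking where it meets the axes: one z-axis crossing is at z = 0; it crosses the x-axis at the gridline x = 0; one y-axis crossing is at y = 0.
(d) Assembling these constraints gives the stated polynomial.

3*x^2 + 3*y^2 + z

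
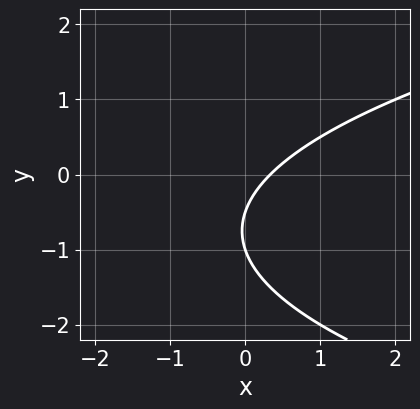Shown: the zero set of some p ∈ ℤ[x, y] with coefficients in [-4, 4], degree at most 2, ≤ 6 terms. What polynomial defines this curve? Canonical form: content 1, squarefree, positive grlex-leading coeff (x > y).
Degree: the shape is more complex than any degree-1 curve, so deg p = 2.
Against the integer gridlines: one y-axis crossing is at y = -1.
These observations pin down the coefficients.

2*y^2 - 3*x + 3*y + 1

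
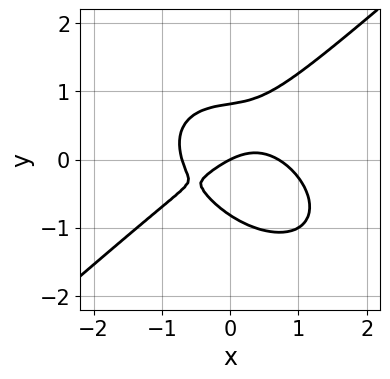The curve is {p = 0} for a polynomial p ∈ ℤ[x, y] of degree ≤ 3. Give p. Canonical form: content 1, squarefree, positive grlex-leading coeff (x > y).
2*x^3 - 3*y^3 + 2*x*y - x + 2*y

1. deg p = 3. No degree-2 curve has this shape.
2. Against the integer gridlines: it crosses the x-axis at the gridline x = 0; it crosses the y-axis at the gridline y = 0.
3. Matching integer coefficients to the picture gives p.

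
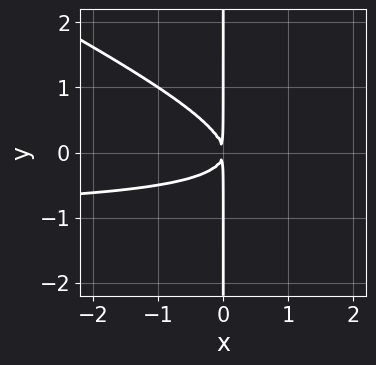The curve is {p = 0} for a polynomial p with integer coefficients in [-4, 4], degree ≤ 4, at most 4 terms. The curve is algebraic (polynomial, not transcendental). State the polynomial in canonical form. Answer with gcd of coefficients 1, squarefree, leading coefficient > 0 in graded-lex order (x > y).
x^2*y + 2*x*y^2 + x^2

First, the degree is 3 — the shape is more complex than any degree-2 curve.
Then, observable constraints: every point of the y-axis in the box is on the curve.
Finally, these observations pin down the coefficients.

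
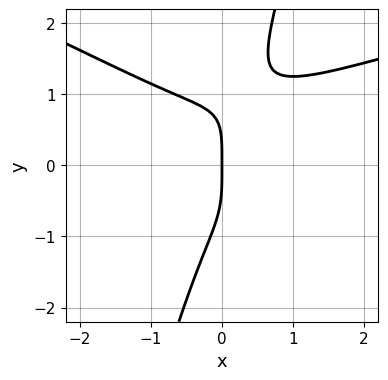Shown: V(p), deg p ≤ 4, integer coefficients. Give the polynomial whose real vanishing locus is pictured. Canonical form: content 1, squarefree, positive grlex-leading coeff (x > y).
x^2*y^2 + 3*x*y^3 - y^4 - 2*x^3 - 3*x

deg p = 4. The shape is more complex than any degree-3 curve.
From the axis intercepts and sections: it meets the y-axis at y = 0 (among the integer gridlines); it crosses the x-axis at the gridline x = 0.
The integer polynomial consistent with all of this is the stated p.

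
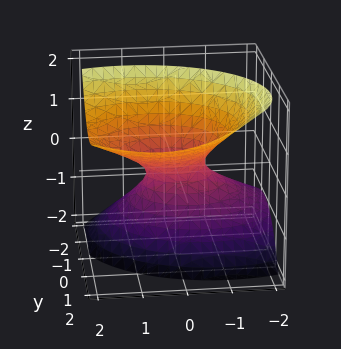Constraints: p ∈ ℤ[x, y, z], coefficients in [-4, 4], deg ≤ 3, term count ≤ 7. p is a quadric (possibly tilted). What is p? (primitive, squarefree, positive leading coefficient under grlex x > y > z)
1. The degree is 2 — the shape is more complex than any degree-1 surface.
2. Reading off the gridlines: it misses every integer gridline on the z-axis.
3. Solving for integer coefficients yields p as stated.

2*x^2 - 2*x*z + 3*y^2 - 3*y*z - 3*z^2 - 1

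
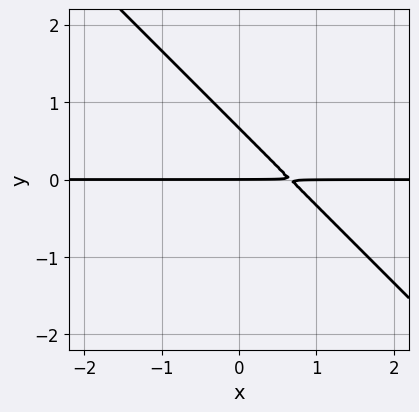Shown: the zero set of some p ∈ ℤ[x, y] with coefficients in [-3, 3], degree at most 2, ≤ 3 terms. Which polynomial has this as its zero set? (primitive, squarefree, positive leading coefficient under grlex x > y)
(a) deg p = 2. A generic line meets the curve in up to 2 points.
(b) From the axis intercepts and sections: it meets the y-axis at y = 0 (among the integer gridlines); the visible x-axis segment lies entirely on the curve.
(c) The integer polynomial consistent with all of this is the stated p.

3*x*y + 3*y^2 - 2*y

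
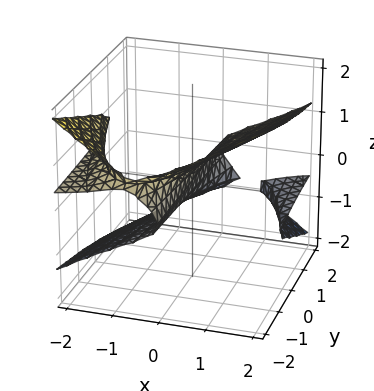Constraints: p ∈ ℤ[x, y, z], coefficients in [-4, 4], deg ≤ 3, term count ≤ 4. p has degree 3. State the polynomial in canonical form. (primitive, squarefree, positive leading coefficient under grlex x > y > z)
x^2*z - y*z^2 - 2*z^3 + x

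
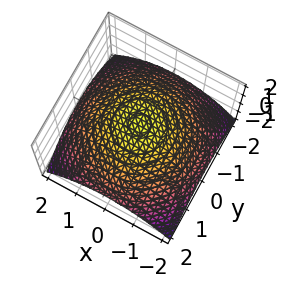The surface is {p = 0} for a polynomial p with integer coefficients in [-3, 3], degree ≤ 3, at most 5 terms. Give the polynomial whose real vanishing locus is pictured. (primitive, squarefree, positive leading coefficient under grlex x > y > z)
x^2 + y^2 + 3*z - 3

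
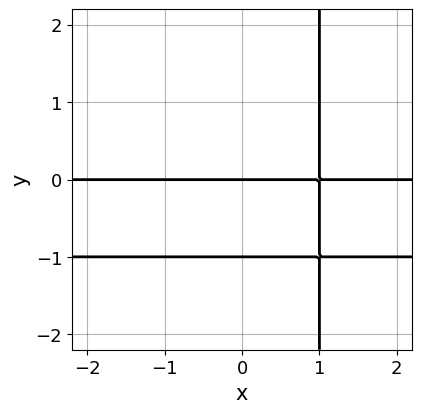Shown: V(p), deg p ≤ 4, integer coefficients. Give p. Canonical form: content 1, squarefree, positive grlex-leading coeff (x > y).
Degree: the shape is more complex than any degree-2 curve, so deg p = 3.
From the axis intercepts and sections: the visible x-axis segment lies entirely on the curve; the y-axis gridline crossings are at y ∈ {-1, 0}.
Fitting integer coefficients to these (and the overall shape) gives p.

x*y^2 + x*y - y^2 - y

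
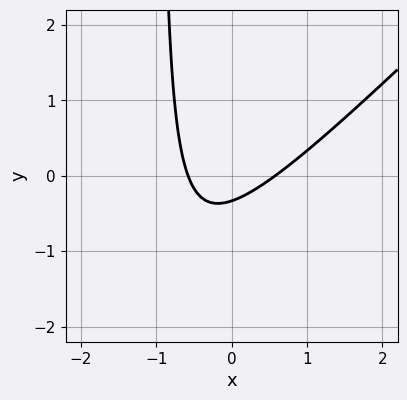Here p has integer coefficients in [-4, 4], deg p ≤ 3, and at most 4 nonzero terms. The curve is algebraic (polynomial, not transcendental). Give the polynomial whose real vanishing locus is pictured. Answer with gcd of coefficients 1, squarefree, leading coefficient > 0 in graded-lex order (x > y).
3*x^2 - 3*x*y - 3*y - 1

First, deg p = 2. A generic line meets the curve in up to 2 points.
Finally, putting this together gives p.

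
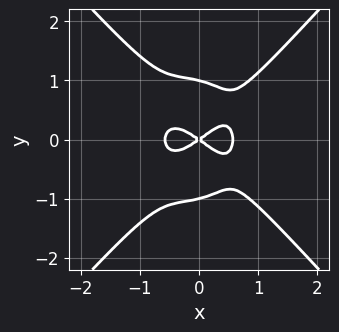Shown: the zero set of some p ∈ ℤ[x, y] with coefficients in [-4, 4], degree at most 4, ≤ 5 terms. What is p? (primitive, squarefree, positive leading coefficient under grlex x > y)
(a) Degree: no degree-3 curve has this shape, so deg p = 4.
(b) Symmetries: the y ↦ −y reflection is a symmetry, so y appears only in even powers.
(c) From the axis intercepts and sections: the y-axis gridline crossings are at y ∈ {-1, 0, 1}; it meets the x-axis at x = 0 (among the integer gridlines).
(d) Putting this together gives p.

3*x^4 - 2*y^4 - x*y^2 - x^2 + 2*y^2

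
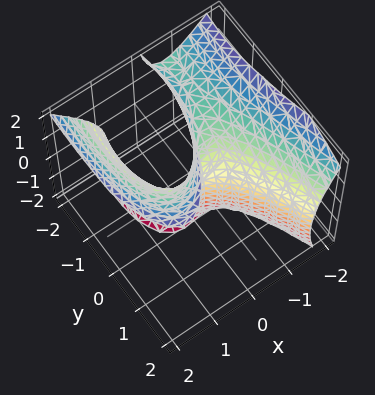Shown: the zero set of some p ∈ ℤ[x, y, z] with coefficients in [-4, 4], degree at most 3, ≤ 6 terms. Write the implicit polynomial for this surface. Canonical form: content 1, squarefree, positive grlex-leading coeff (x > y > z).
2*x^3 - x*z^2 - 2*x*z + y^2 + 3*y

(a) Degree: the shape is more complex than any degree-2 surface, so deg p = 3.
(b) Checking where it meets the axes: it meets the y-axis at y = 0 (among the integer gridlines); it meets the x-axis at x = 0 (among the integer gridlines).
(c) Matching integer coefficients to the picture gives p. Check: (0, 0, -1) on the z-axis lies on the surface, and p(0, 0, -1) = 0. ✓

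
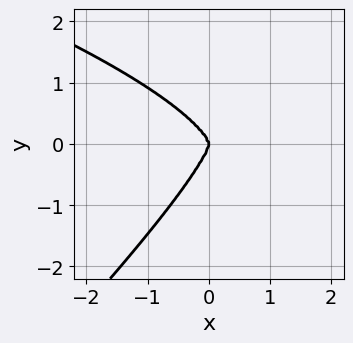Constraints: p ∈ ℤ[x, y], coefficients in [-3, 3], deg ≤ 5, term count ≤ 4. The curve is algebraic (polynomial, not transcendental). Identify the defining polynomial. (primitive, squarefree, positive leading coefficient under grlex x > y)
1. Degree: no degree-3 curve has this shape, so deg p = 4.
2. Against the integer gridlines: it meets the y-axis at y = 0 (among the integer gridlines); it meets the x-axis at x = 0 (among the integer gridlines).
3. Assembling these constraints gives the stated polynomial.

2*x*y^3 - 2*y^4 - 3*x^3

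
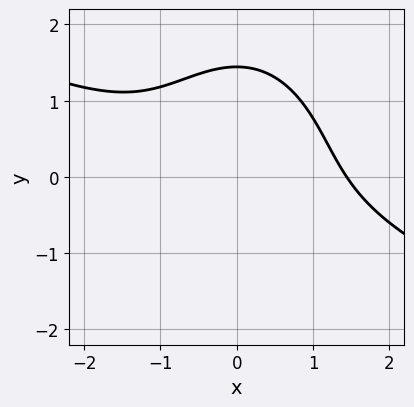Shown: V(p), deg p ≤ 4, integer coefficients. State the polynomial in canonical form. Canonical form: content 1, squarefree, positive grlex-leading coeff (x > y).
deg p = 3. No degree-2 curve has this shape.
The integer polynomial consistent with all of this is the stated p.

x^3 + 2*x^2*y + y^3 - 3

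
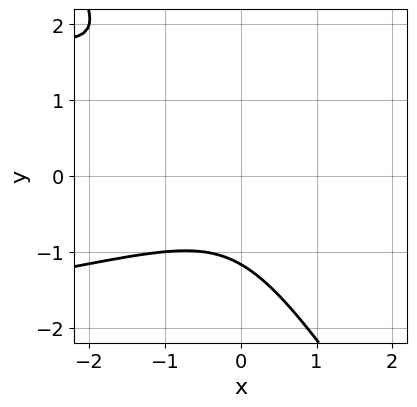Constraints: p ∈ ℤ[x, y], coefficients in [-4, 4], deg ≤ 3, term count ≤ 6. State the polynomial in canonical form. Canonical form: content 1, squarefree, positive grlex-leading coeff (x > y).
3*x*y^2 + 2*y^3 + 2*x^2 - y + 2

1. The degree is 3 — no degree-2 curve has this shape.
2. Observable constraints: the curve avoids every integer x-axis point in the box.
3. The integer polynomial consistent with all of this is the stated p.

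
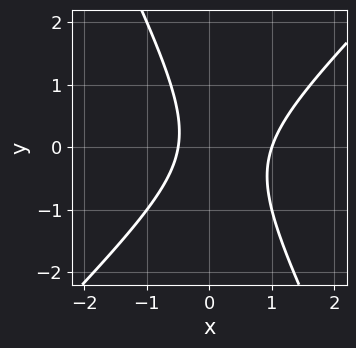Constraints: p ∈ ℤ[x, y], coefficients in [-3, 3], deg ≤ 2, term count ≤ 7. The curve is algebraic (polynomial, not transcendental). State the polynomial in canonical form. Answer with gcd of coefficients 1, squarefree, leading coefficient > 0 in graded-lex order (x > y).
1. The degree is 2 — the shape is more complex than any degree-1 curve.
2. Observable constraints: it crosses the x-axis at the gridline x = 1; it misses every integer gridline on the y-axis.
3. Matching integer coefficients to the picture gives p.

2*x^2 - x*y - y^2 - x - 1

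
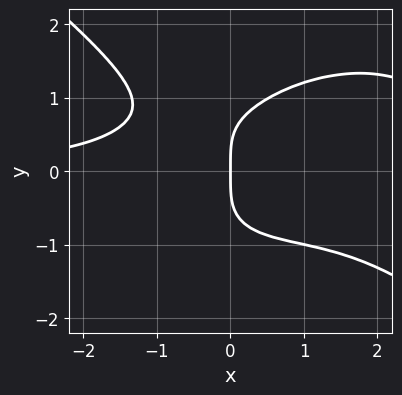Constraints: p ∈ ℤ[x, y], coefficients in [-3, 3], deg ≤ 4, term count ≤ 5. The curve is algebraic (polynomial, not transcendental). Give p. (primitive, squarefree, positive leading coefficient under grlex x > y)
x^3*y + 2*y^4 - 2*x^2*y - 3*x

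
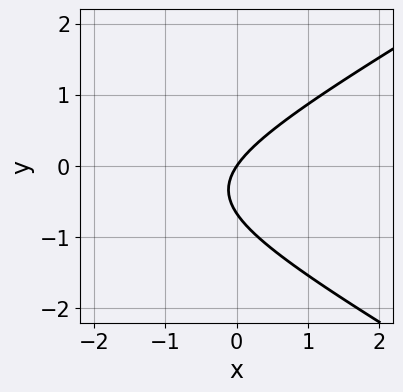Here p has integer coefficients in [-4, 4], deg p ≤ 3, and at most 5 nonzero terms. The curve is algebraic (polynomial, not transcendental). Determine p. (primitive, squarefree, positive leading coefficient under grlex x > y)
1. Degree: no degree-1 curve has this shape, so deg p = 2.
2. From the visible intercepts: it crosses the x-axis at the gridline x = 0; one y-axis crossing is at y = 0.
3. Solving for integer coefficients yields p as stated.

x^2 - 3*y^2 + 3*x - 2*y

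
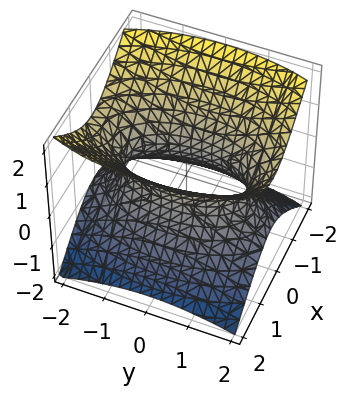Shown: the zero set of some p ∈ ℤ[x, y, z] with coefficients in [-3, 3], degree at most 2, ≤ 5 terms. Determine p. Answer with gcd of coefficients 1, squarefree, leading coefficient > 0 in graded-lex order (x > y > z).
3*x^2 + y^2 - 3*z^2 - 2

1. The degree is 2 — one connected sheet with a waist; a quadric.
2. Symmetries: it's symmetric under y → −y, forcing even powers of y; the x ↦ −x reflection is a symmetry, so x appears only in even powers; mirror symmetry z ↦ −z ⇒ only even powers of z.
3. Checking where it meets the axes: it misses every integer gridline on the z-axis.
4. Together with the visible shape, these determine p as stated.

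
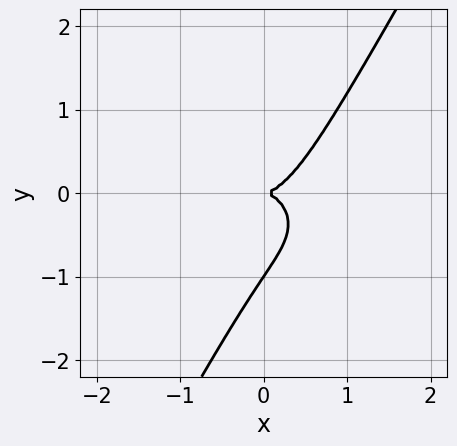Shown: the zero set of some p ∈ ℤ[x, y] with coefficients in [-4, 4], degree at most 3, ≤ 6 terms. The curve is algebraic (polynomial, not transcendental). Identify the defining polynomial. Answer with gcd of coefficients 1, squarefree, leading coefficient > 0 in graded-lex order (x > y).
1. deg p = 3. No degree-2 curve has this shape.
2. From the visible intercepts: the y-axis gridline crossings are at y ∈ {-1, 0}; one x-axis crossing is at x = 0.
3. Putting this together gives p.

2*x^3 + 3*x*y^2 - 2*y^3 - 2*y^2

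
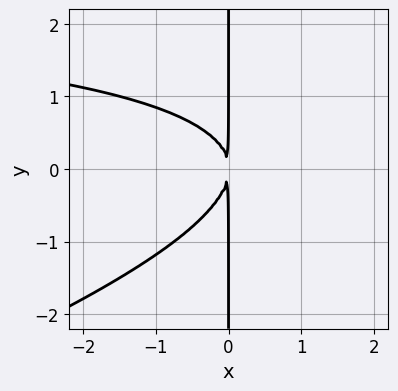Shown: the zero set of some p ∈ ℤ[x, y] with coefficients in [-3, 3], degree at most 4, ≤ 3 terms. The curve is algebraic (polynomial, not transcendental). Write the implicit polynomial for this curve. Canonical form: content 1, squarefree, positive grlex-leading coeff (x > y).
x^2*y - 3*x*y^2 - 3*x^2

1. The degree is 3 — a generic line meets the curve in up to 3 points.
2. Checking where it meets the axes: every point of the y-axis in the box is on the curve.
3. Fitting integer coefficients to these (and the overall shape) gives p.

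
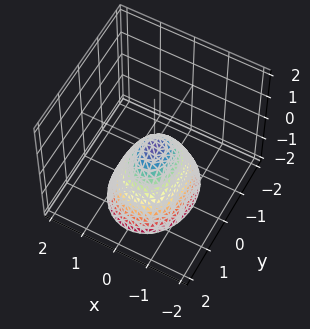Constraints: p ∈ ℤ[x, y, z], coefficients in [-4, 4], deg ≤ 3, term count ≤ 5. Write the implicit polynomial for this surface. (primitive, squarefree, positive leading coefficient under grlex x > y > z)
1. deg p = 2. A paraboloid; a quadric.
2. Symmetries: the x ↦ −x reflection is a symmetry, so x appears only in even powers; the y ↦ −y reflection is a symmetry, so y appears only in even powers.
3. Observable constraints: one x-axis crossing is at x = 0; it crosses the z-axis at the gridline z = 0.
4. These observations pin down the coefficients.

3*x^2 + 2*y^2 + 2*z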